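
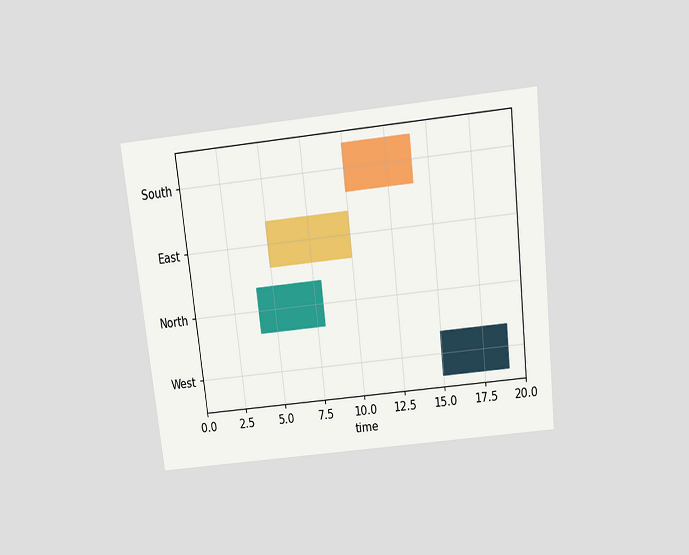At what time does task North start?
The chart is tilted about 6° counter-clockwise and viewed slightly from above. The North bar begins at t=4.

4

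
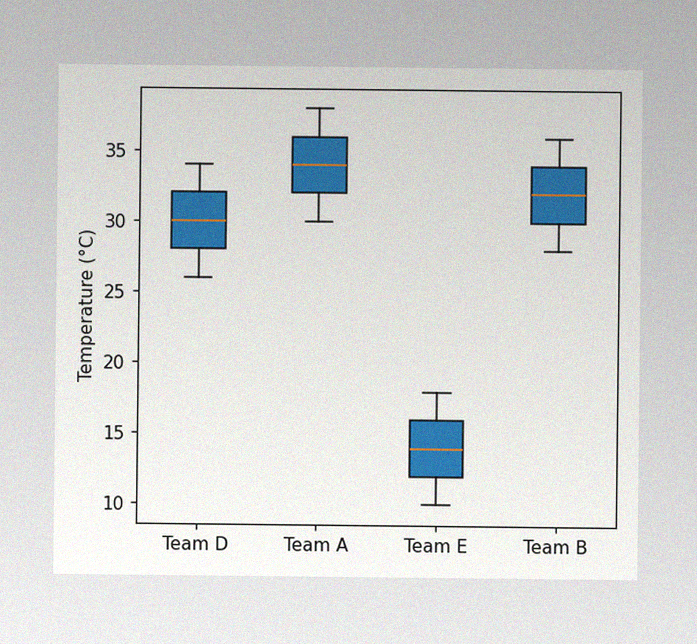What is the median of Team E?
The image has some photo noise and uneven lighting. The median line in the Team E box sits at 14°C.

14°C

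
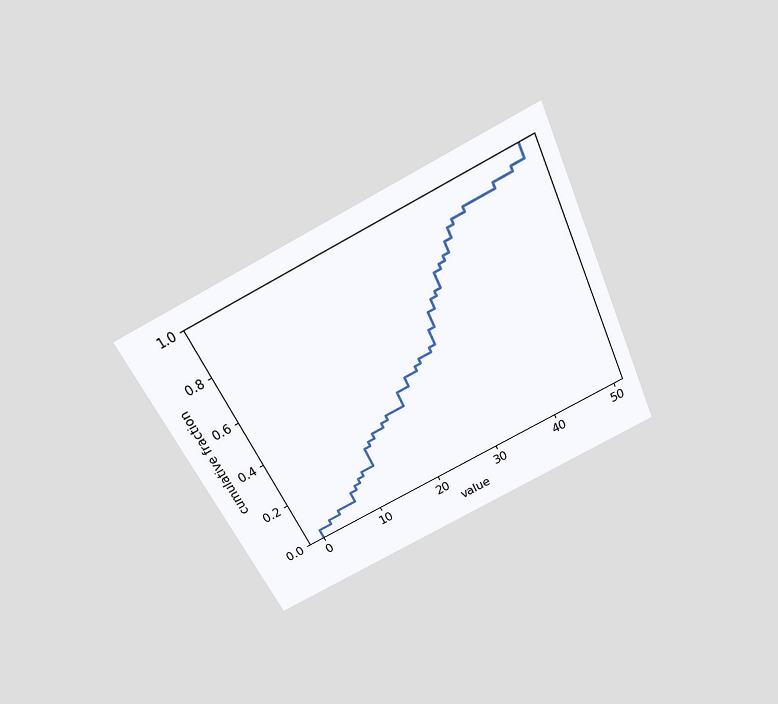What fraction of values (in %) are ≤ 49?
The chart is tilted about 26° counter-clockwise and viewed slightly from above. At x=49 the ECDF step is at 100%.

100%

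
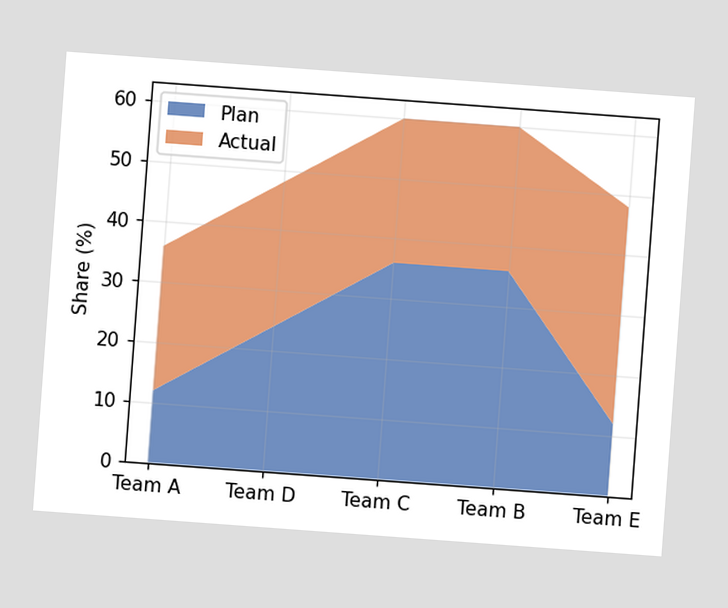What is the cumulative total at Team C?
60%

The chart is tilted about 4° clockwise. The stacked total at Team C reaches 60%.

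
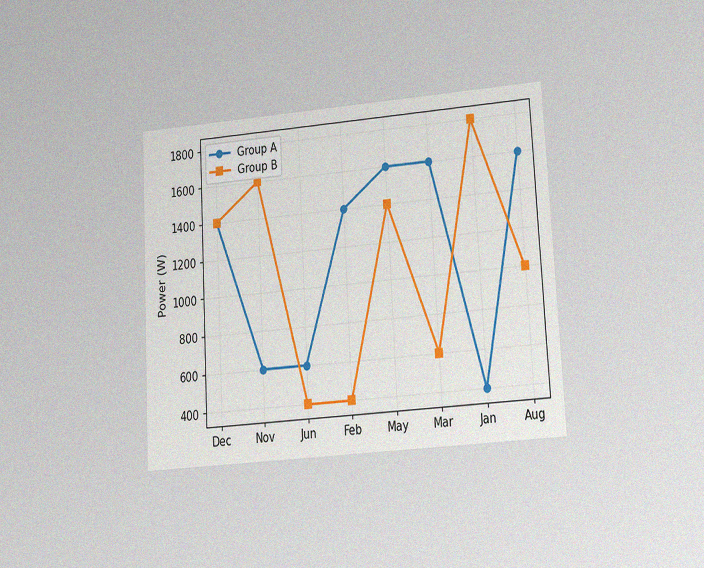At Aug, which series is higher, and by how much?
The chart is tilted about 3° counter-clockwise and viewed at a slight angle, with some photo noise. At Aug, Group A sits above the other line by 600W.

Group A, by 600W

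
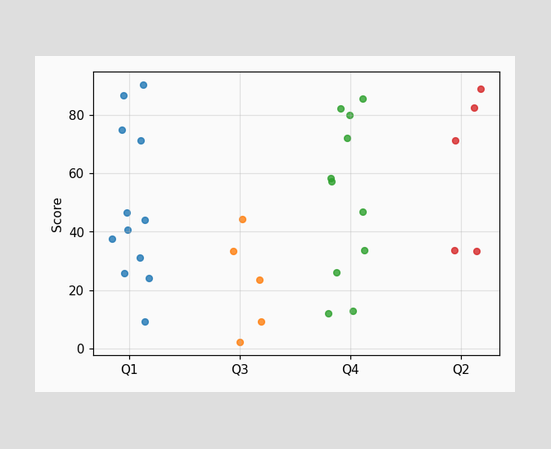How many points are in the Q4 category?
11

Counting the markers in the Q4 column gives 11.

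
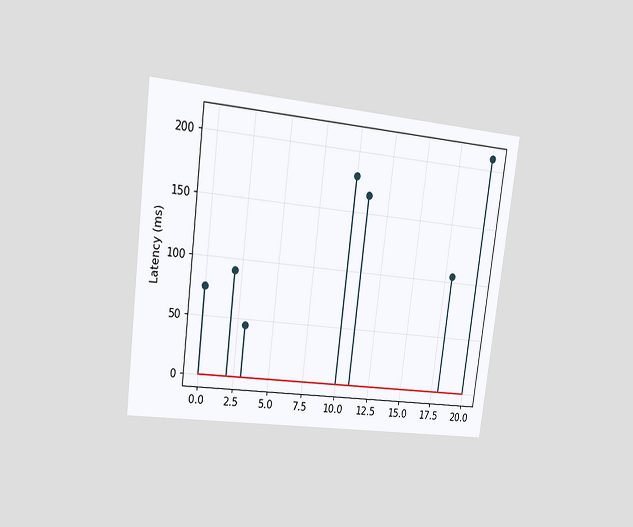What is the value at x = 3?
45ms

The chart is tilted about 7° clockwise and viewed at a slight angle. The stem at x=3 reaches 45ms.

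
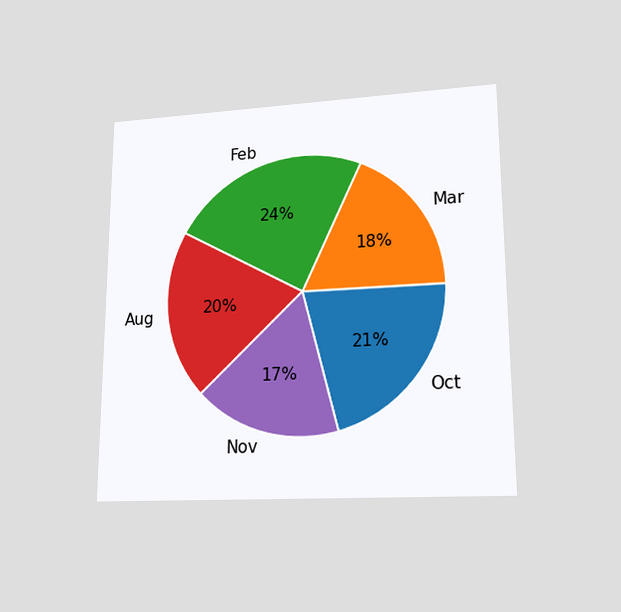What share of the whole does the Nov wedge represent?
17%

The chart is viewed at a slight angle. The Nov slice takes up 17% of the pie.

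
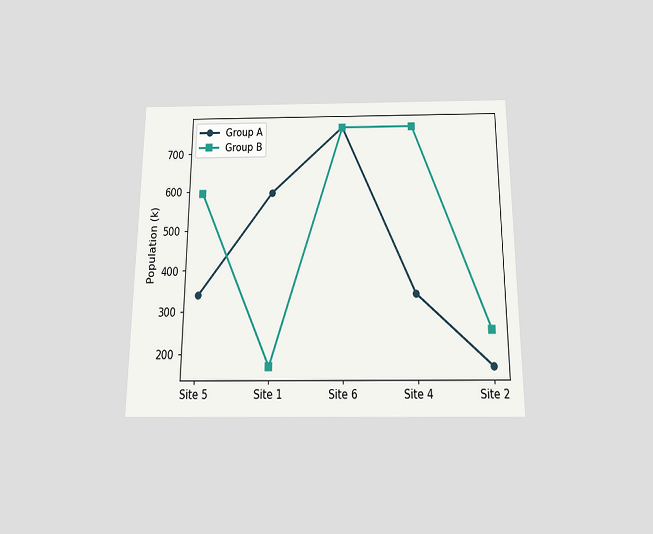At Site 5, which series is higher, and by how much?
The chart is viewed slightly from below. At Site 5, Group B sits above the other line by 255k.

Group B, by 255k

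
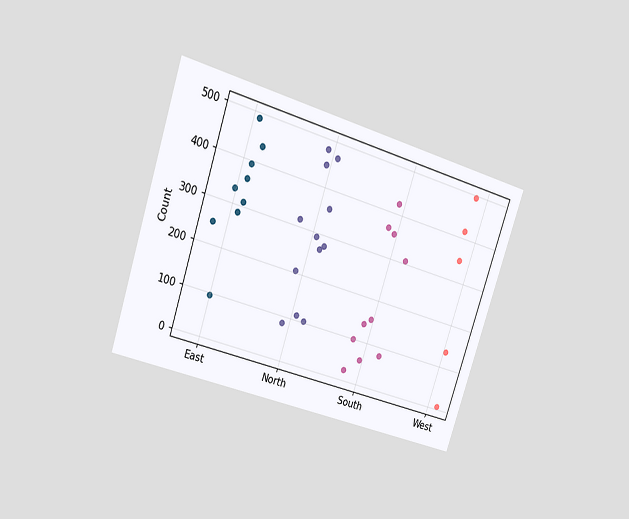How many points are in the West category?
The chart is tilted about 18° clockwise and viewed at a slight angle. Counting the markers in the West column gives 5.

5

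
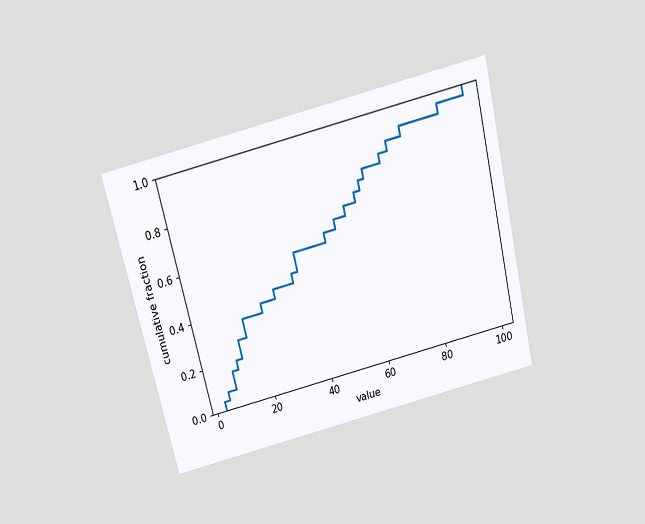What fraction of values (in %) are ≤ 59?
The chart is tilted about 14° counter-clockwise and viewed slightly from above. At x=59 the ECDF step is at 72%.

72%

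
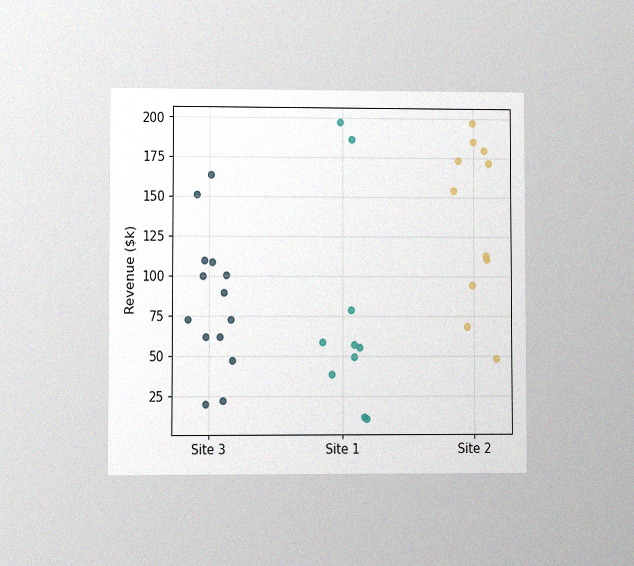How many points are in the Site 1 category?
10

The chart is viewed at a slight angle, with some photo noise. Counting the markers in the Site 1 column gives 10.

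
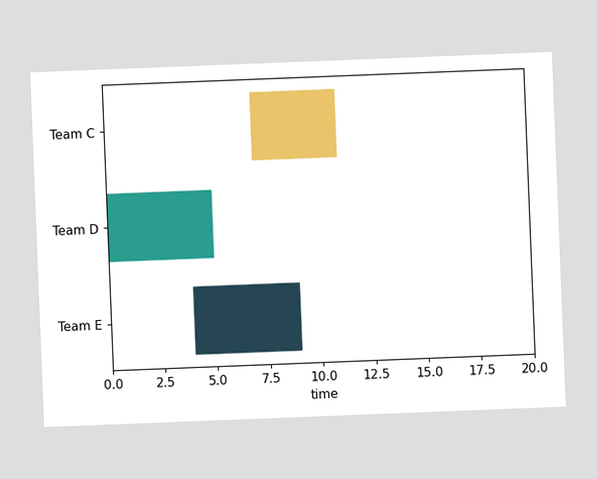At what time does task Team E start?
The chart is tilted about 2° counter-clockwise. The Team E bar begins at t=4.

4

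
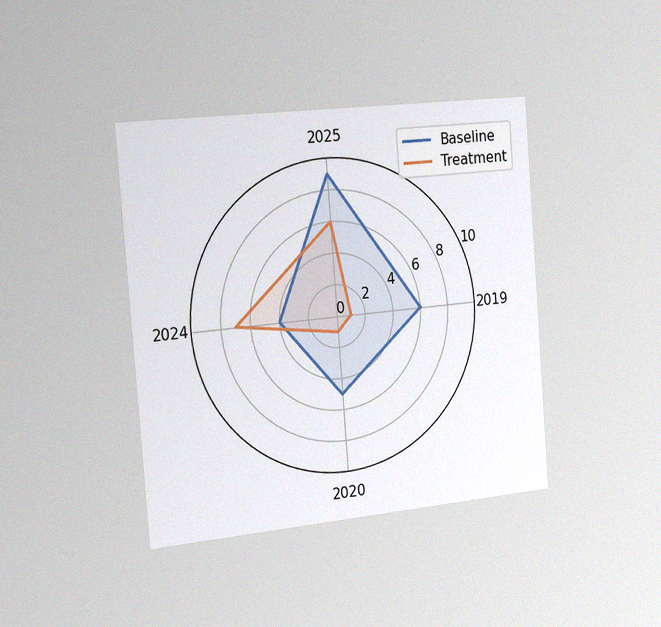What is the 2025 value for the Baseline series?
The chart is tilted about 4° counter-clockwise and viewed slightly from the left, with some photo noise. On the 2025 axis, Baseline reaches 9.

9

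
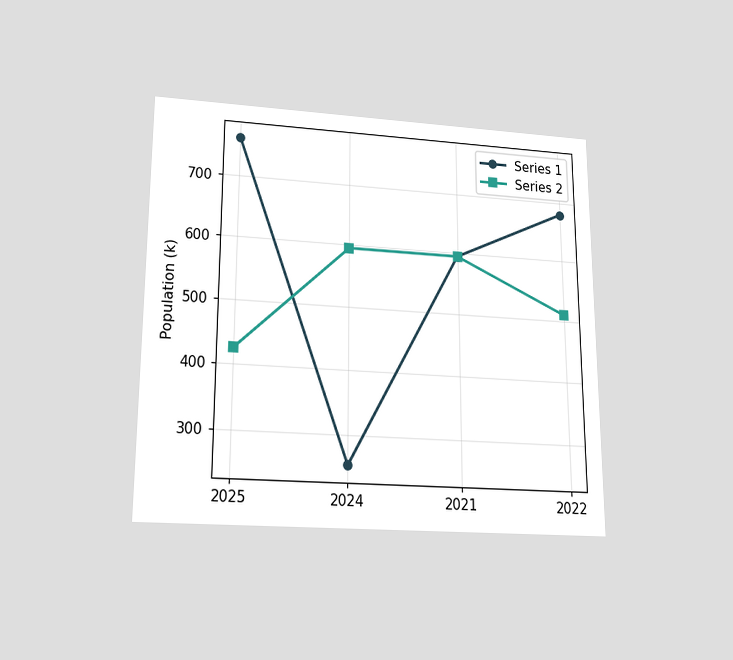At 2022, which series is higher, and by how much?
The chart is viewed slightly from below. At 2022, Series 1 sits above the other line by 170k.

Series 1, by 170k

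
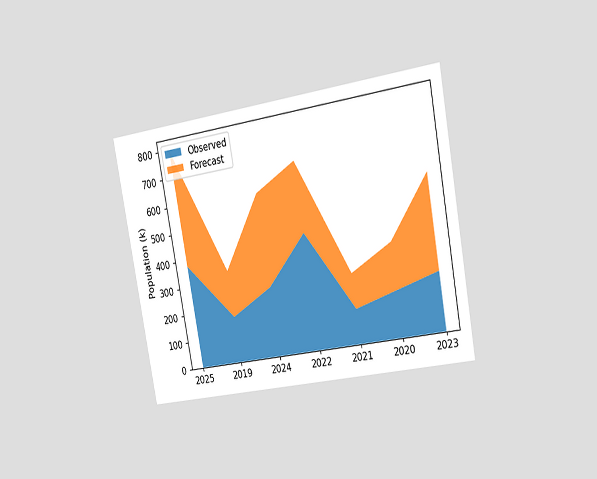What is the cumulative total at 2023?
546k

The chart is tilted about 10° counter-clockwise and viewed slightly from the right. The stacked total at 2023 reaches 546k.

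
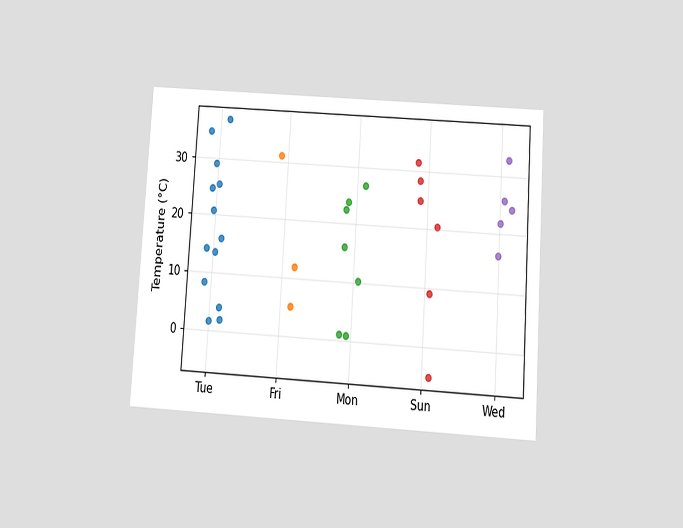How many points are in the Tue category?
13

The chart is tilted about 4° clockwise and viewed slightly from below. Counting the markers in the Tue column gives 13.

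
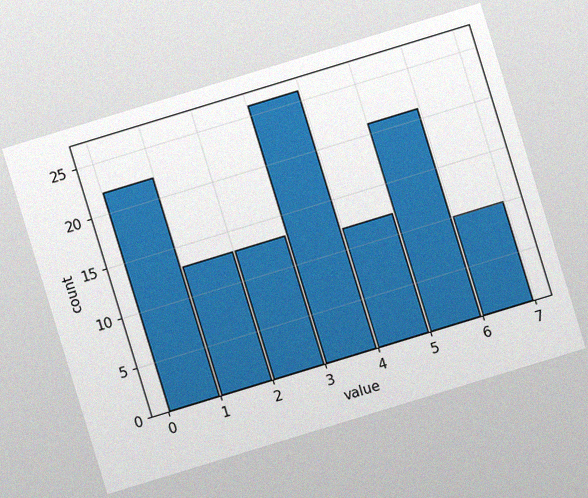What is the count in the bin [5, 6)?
21

The chart is tilted about 17° counter-clockwise, with some photo noise. The [5, 6) bin has height 21.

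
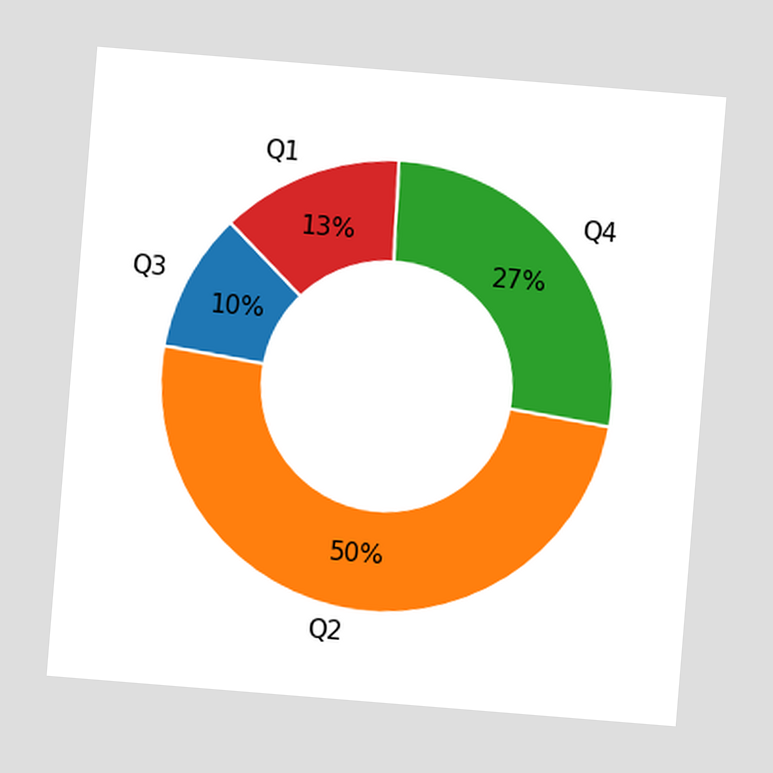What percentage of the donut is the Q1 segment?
13%

The chart is tilted about 5° clockwise. The Q1 segment takes up 13% of the ring.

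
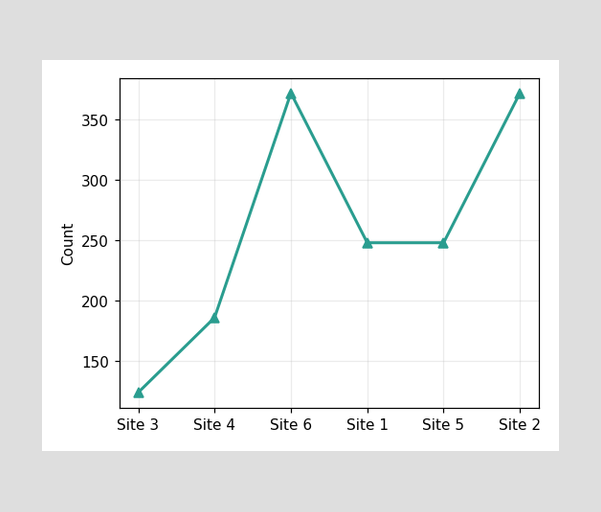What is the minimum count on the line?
The lowest point is at Site 3, and reading across to the y-axis gives 124.

124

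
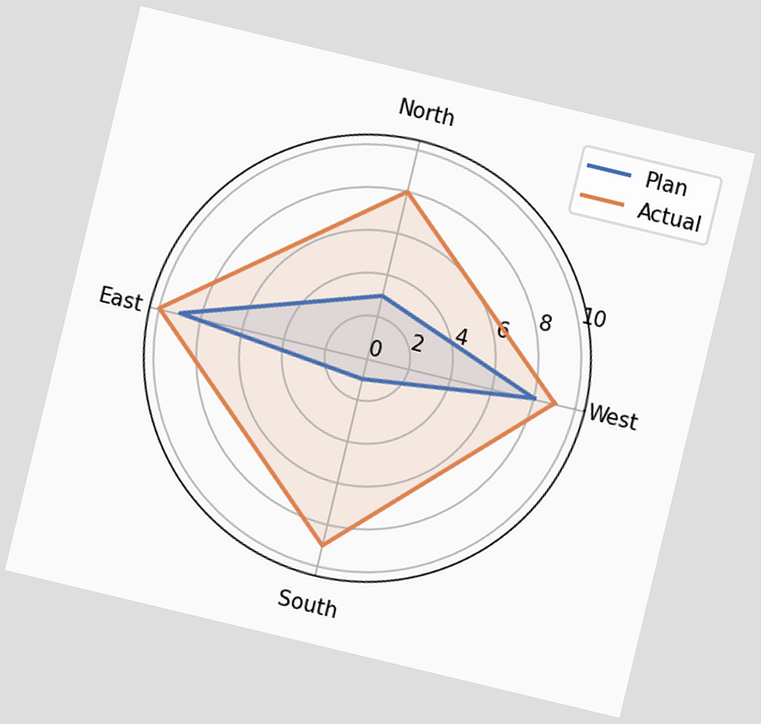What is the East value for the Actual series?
The chart is tilted about 14° clockwise. On the East axis, Actual reaches 10.

10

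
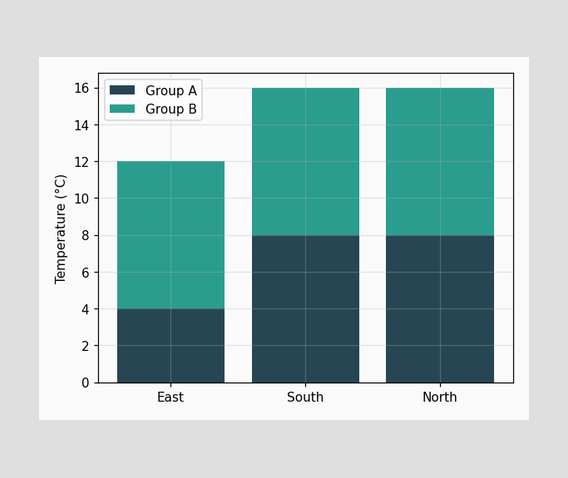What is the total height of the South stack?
The South stack's top reaches 16°C on the y-axis.

16°C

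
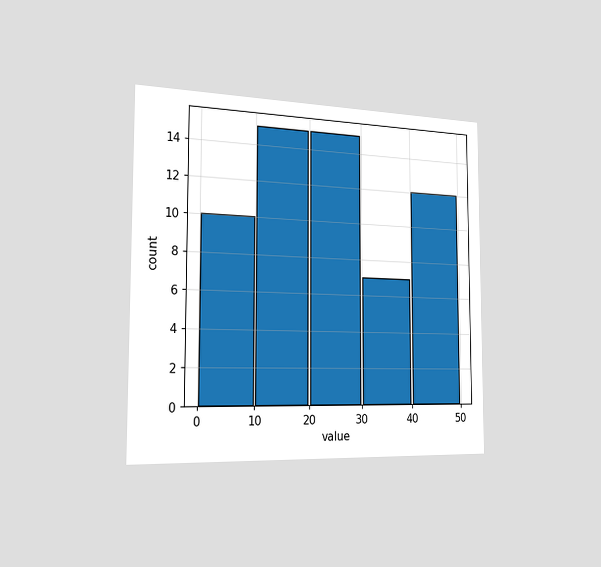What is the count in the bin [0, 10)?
The chart is viewed slightly from the left. The [0, 10) bin has height 10.

10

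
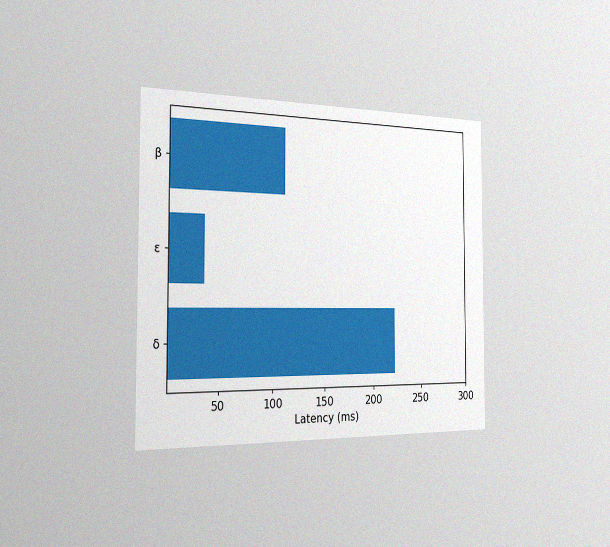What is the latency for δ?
222ms

The chart is viewed slightly from the left, with some photo noise. Reading along the chart's x-axis, the δ bar reaches 222ms.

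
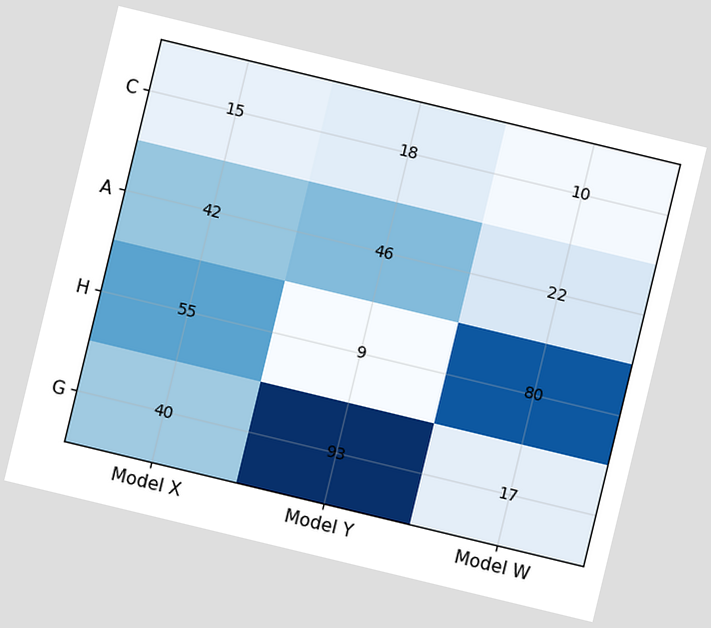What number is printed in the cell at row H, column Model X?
55

The chart is tilted about 14° clockwise. The (H, Model X) cell reads 55.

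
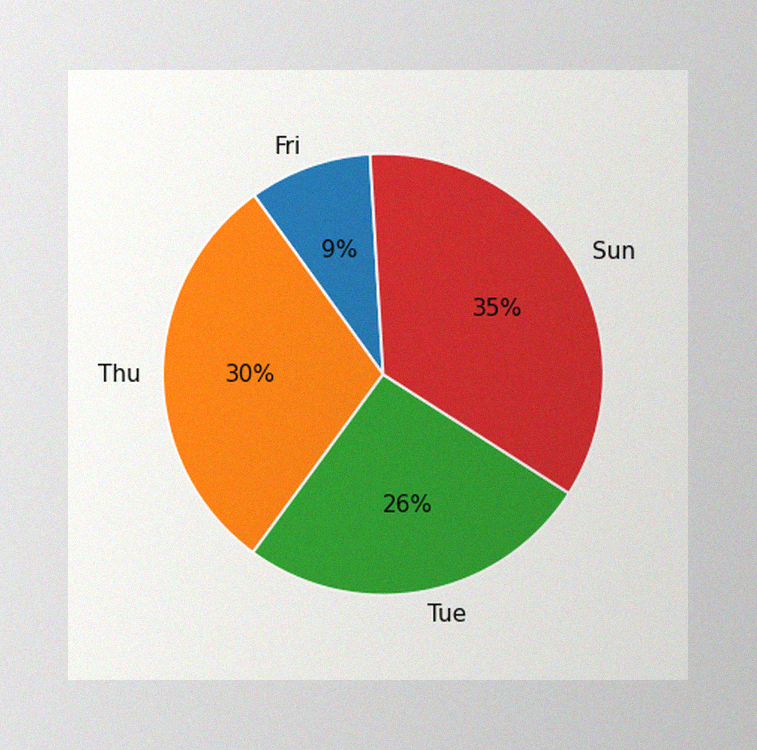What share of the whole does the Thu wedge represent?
30%

The image has some photo noise and uneven lighting. The Thu slice takes up 30% of the pie.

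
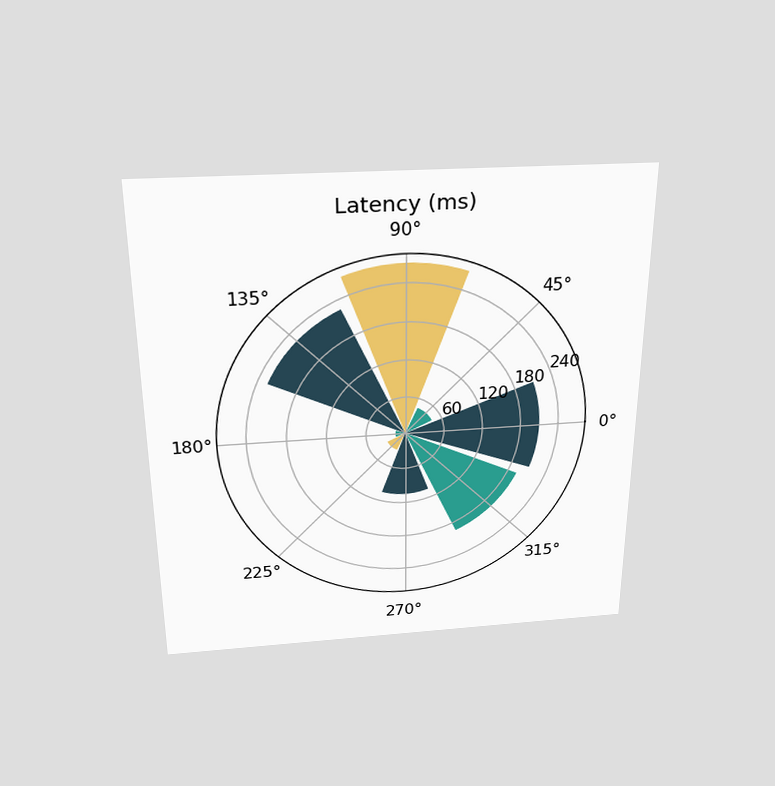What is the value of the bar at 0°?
210ms

The chart is viewed slightly from above. The bar at 0° reaches 210ms on the radial axis.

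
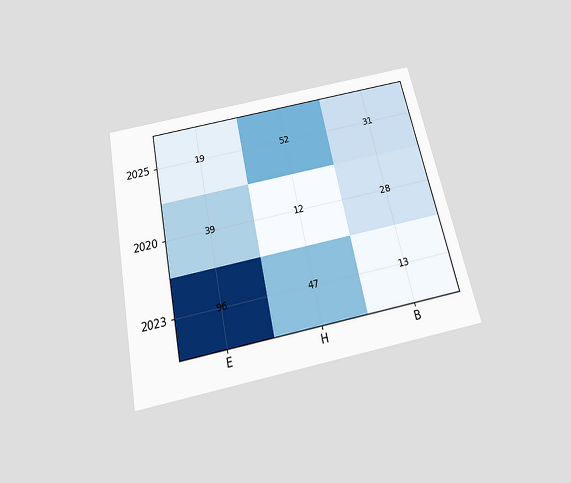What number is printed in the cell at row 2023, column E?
96

The chart is tilted about 12° counter-clockwise and viewed slightly from below. The (2023, E) cell reads 96.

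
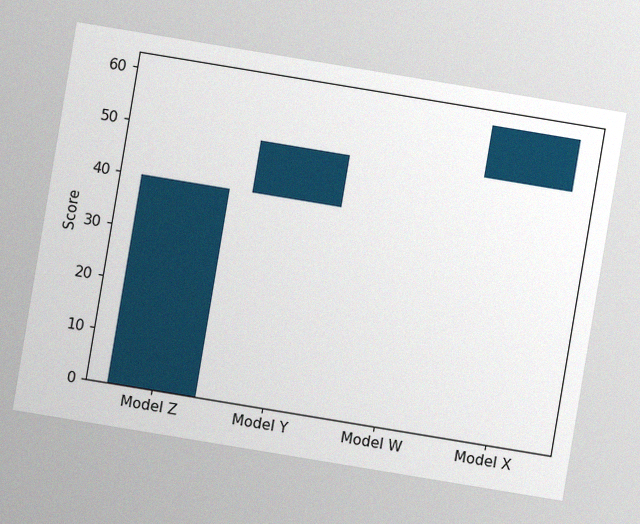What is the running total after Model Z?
The chart is tilted about 9° clockwise, with some photo noise. After Model Z the running total reaches 40.

40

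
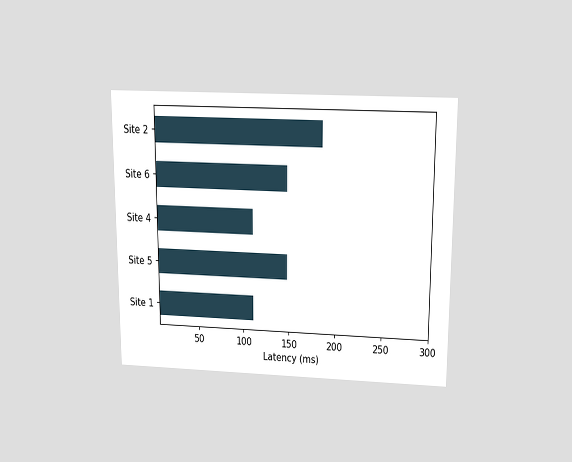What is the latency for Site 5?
The chart is viewed slightly from above. Reading along the chart's x-axis, the Site 5 bar reaches 148ms.

148ms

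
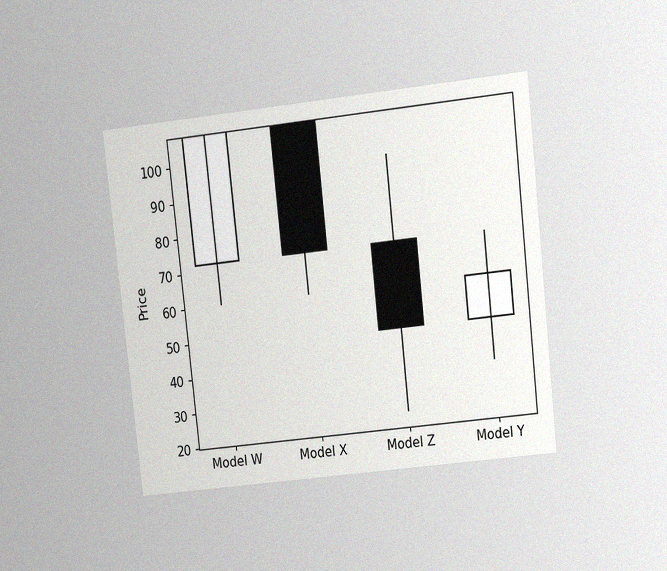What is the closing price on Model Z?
The chart is tilted about 6° counter-clockwise and viewed at a slight angle, with some photo noise. The Model Z candle closes at 48.

48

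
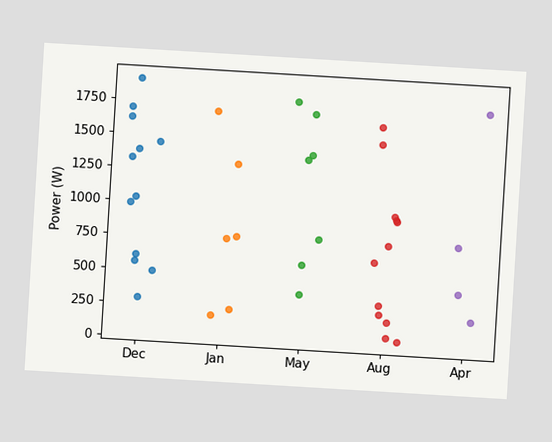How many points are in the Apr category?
4

The chart is tilted about 3° clockwise. Counting the markers in the Apr column gives 4.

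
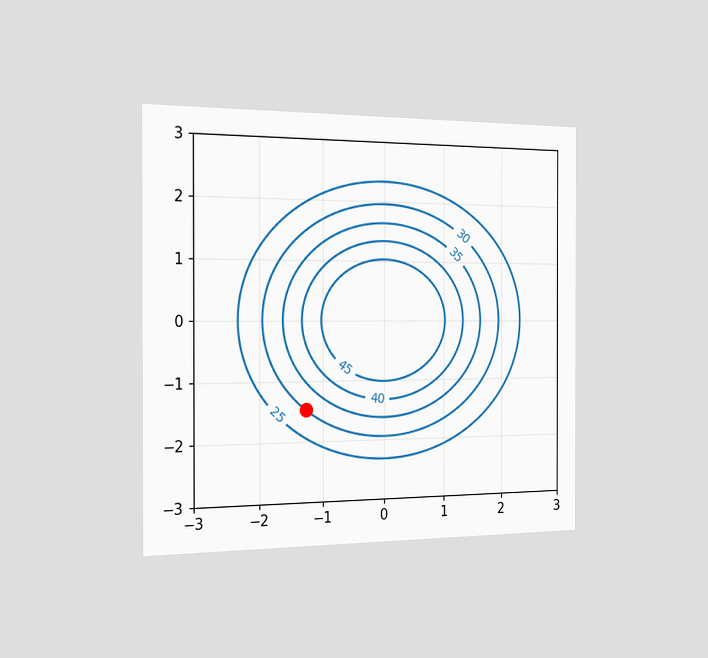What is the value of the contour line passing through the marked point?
30

The chart is viewed slightly from the left. The marked point sits on the contour labelled 30.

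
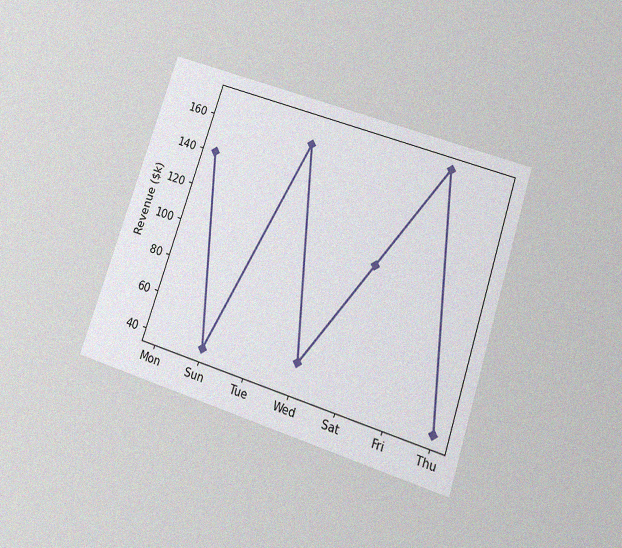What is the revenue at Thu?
The chart is tilted about 18° clockwise and viewed slightly from below, with some photo noise. At Thu, the line is at $40k.

$40k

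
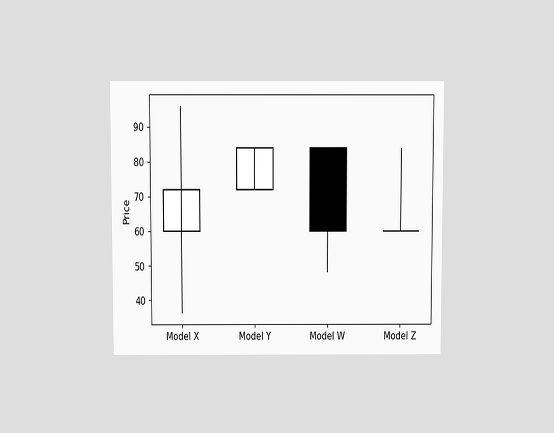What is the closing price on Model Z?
60

The chart is viewed slightly from above. The Model Z candle closes at 60.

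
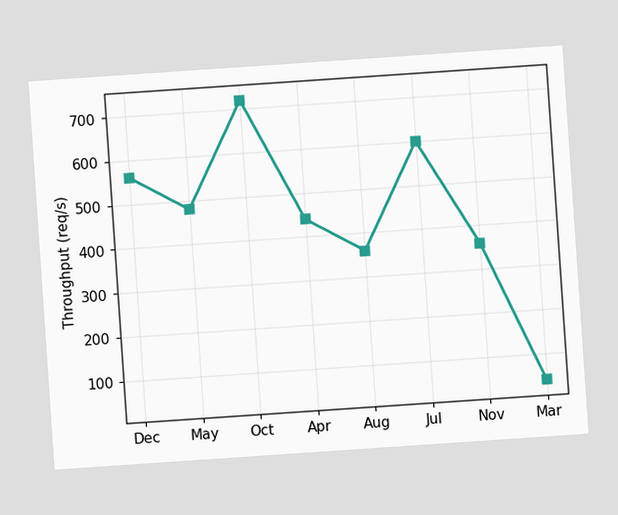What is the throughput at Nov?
The chart is tilted about 4° counter-clockwise. At Nov, the line is at 360req/s.

360req/s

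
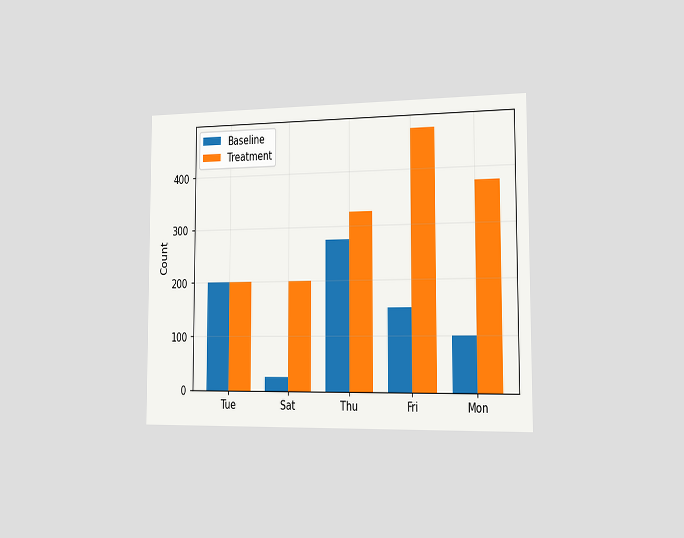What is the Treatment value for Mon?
375

The chart is viewed slightly from the right. The Treatment bar at Mon reaches 375 on the y-axis.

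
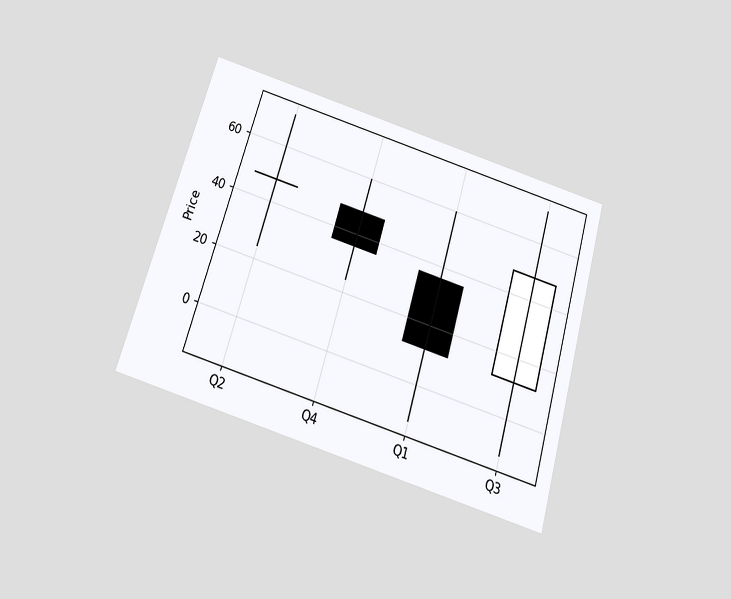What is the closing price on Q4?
The chart is tilted about 17° clockwise and viewed slightly from below. The Q4 candle closes at 36.

36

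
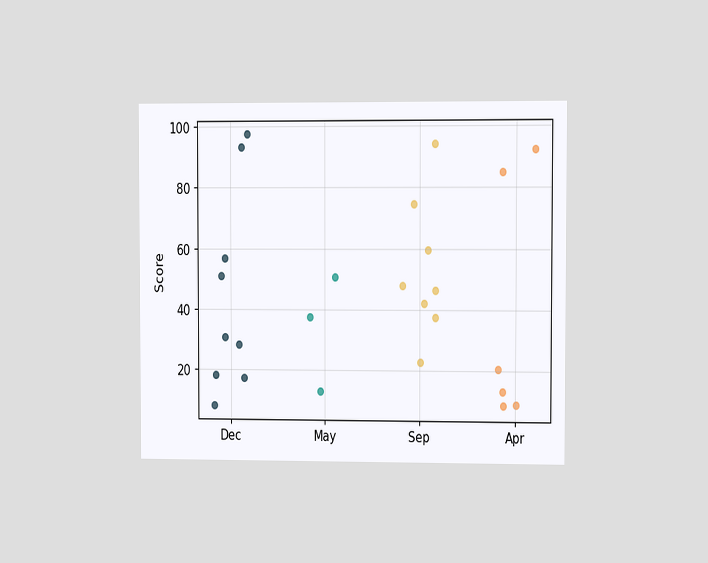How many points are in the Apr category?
6

The chart is viewed at a slight angle. Counting the markers in the Apr column gives 6.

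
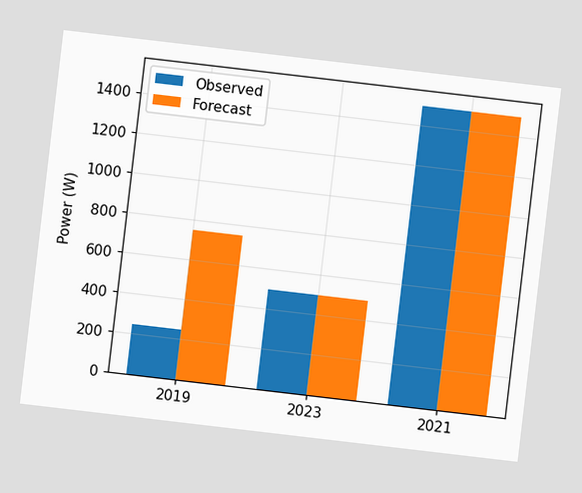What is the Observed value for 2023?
The chart is tilted about 7° clockwise. The Observed bar at 2023 reaches 500W on the y-axis.

500W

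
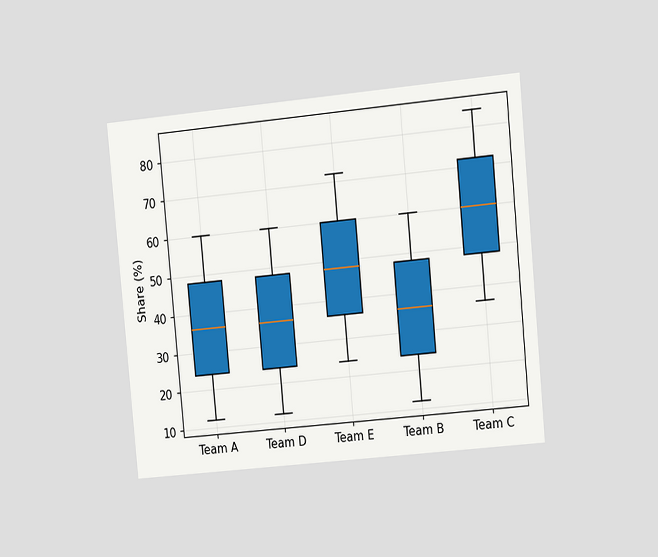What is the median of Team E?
The chart is tilted about 5° counter-clockwise and viewed at a slight angle. The median line in the Team E box sits at 48%.

48%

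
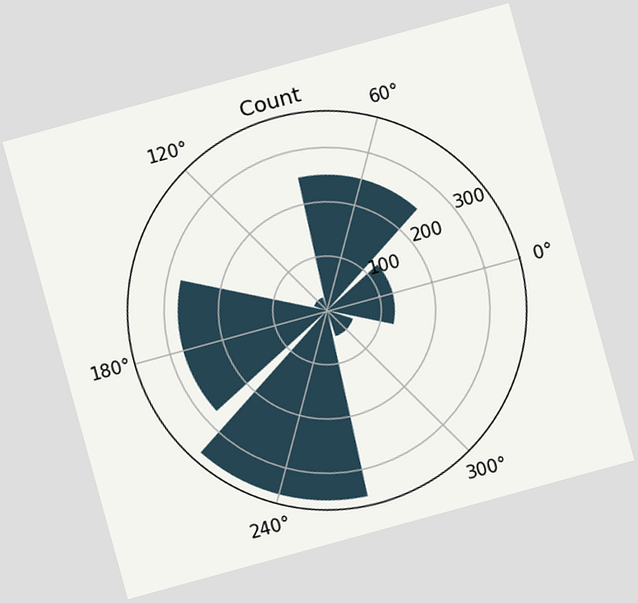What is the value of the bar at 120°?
25

The chart is tilted about 15° counter-clockwise. The bar at 120° reaches 25 on the radial axis.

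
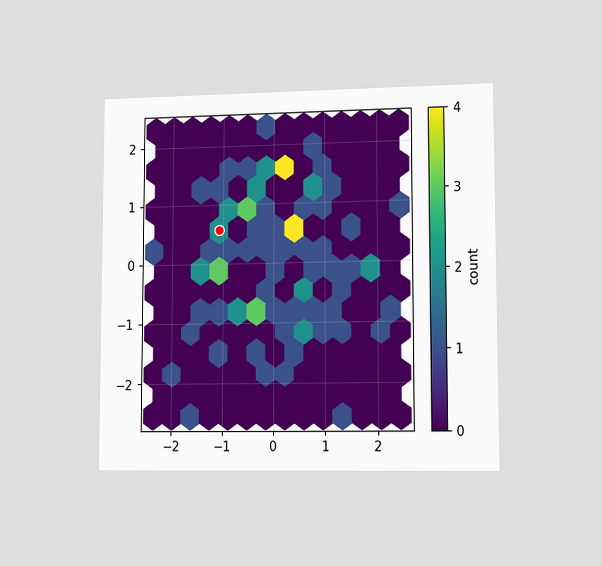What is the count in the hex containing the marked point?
The chart is viewed slightly from the right. The marked hex reads 2 on the colorbar.

2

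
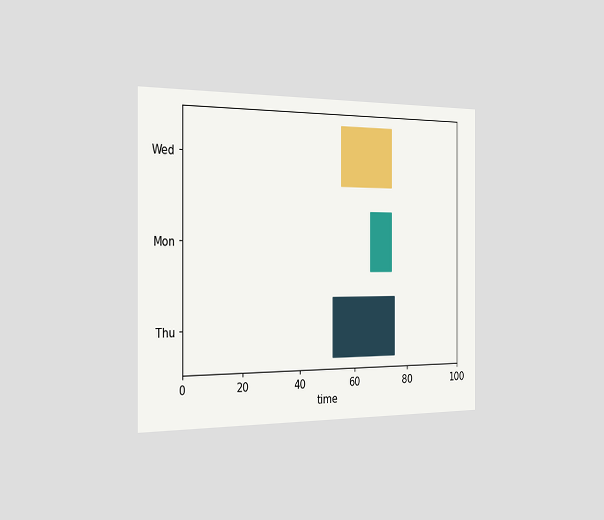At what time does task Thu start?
The chart is viewed slightly from the left. The Thu bar begins at t=52.

52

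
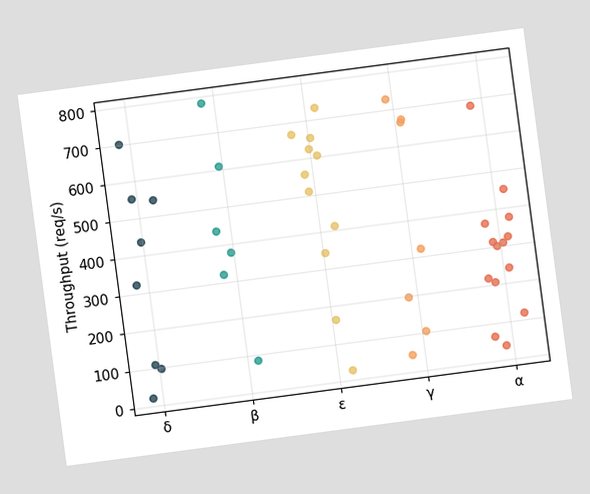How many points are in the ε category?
11

The chart is tilted about 8° counter-clockwise. Counting the markers in the ε column gives 11.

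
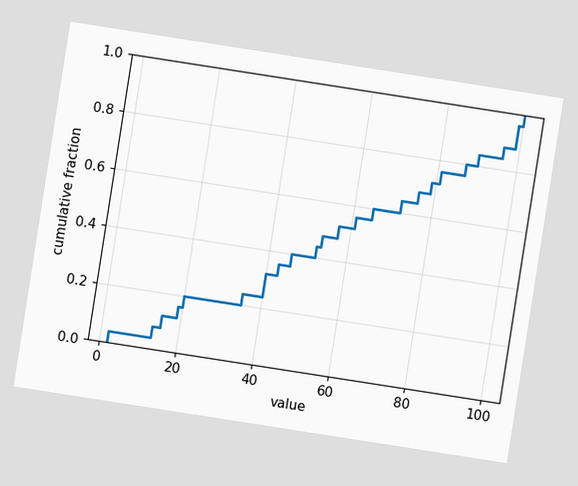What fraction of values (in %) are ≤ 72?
64%

The chart is tilted about 9° clockwise. At x=72 the ECDF step is at 64%.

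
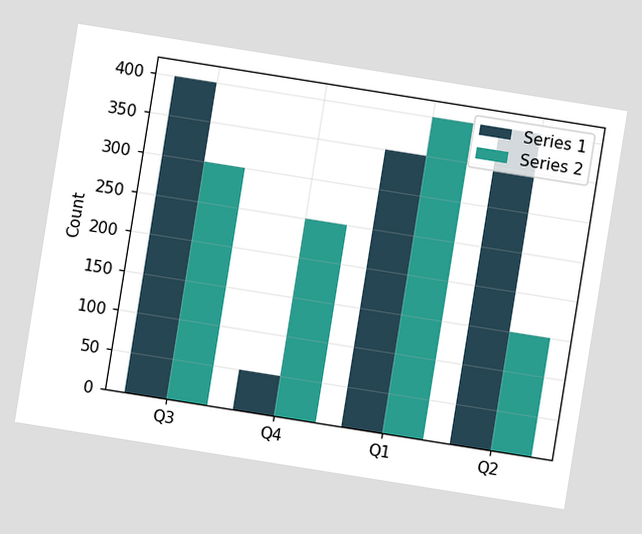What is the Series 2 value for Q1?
400

The chart is tilted about 9° clockwise. The Series 2 bar at Q1 reaches 400 on the y-axis.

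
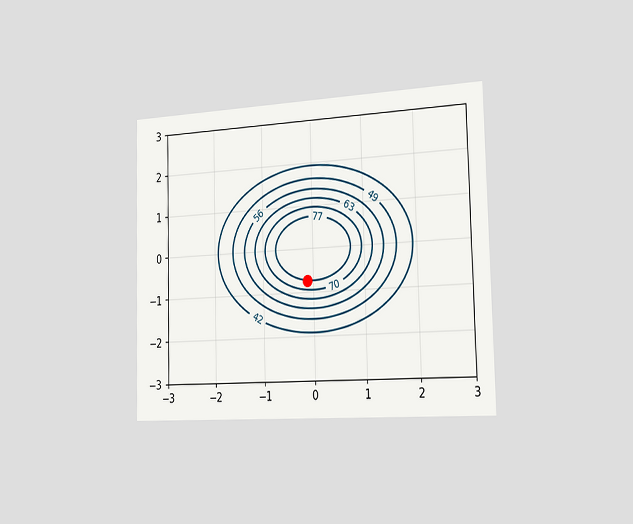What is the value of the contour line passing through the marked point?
77

The chart is viewed slightly from the right. The marked point sits on the contour labelled 77.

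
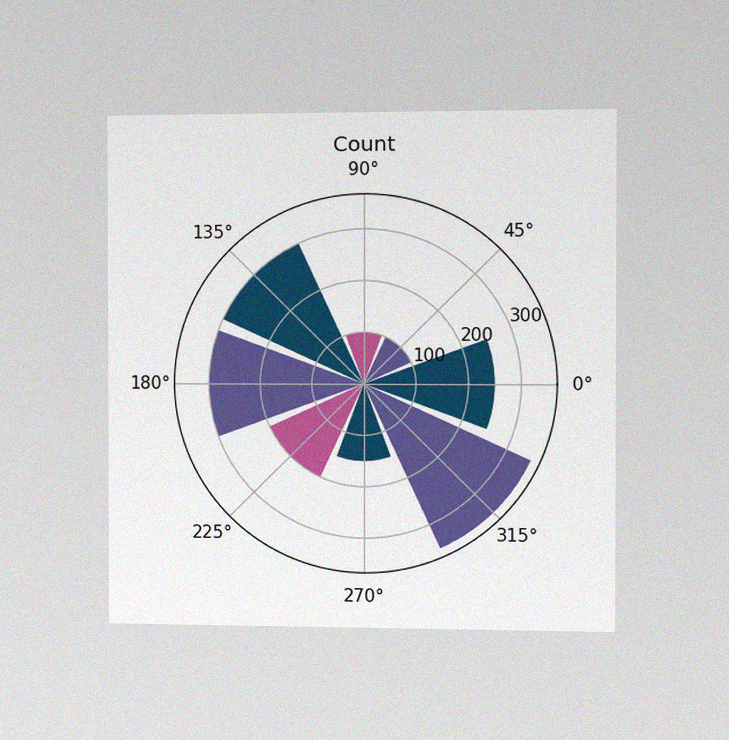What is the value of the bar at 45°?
100

The chart is viewed slightly from the right, with some photo noise. The bar at 45° reaches 100 on the radial axis.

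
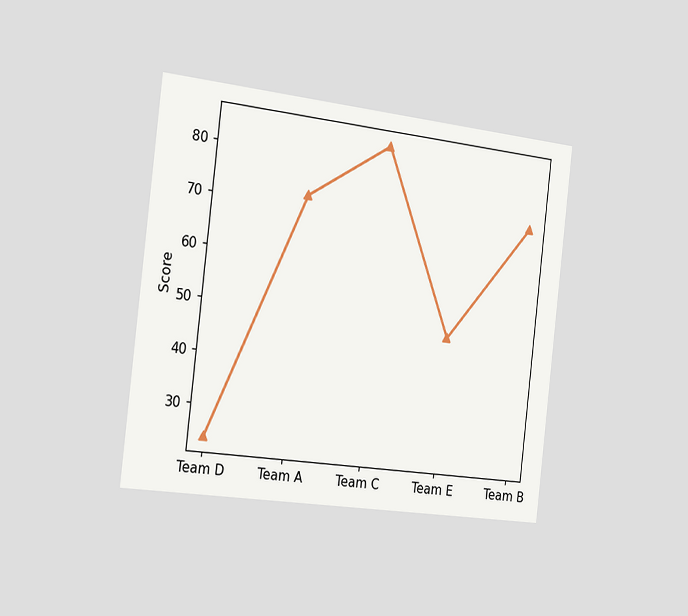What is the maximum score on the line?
The chart is tilted about 7° clockwise and viewed slightly from the left. The highest point is at Team C, and reading across to the y-axis gives 84.

84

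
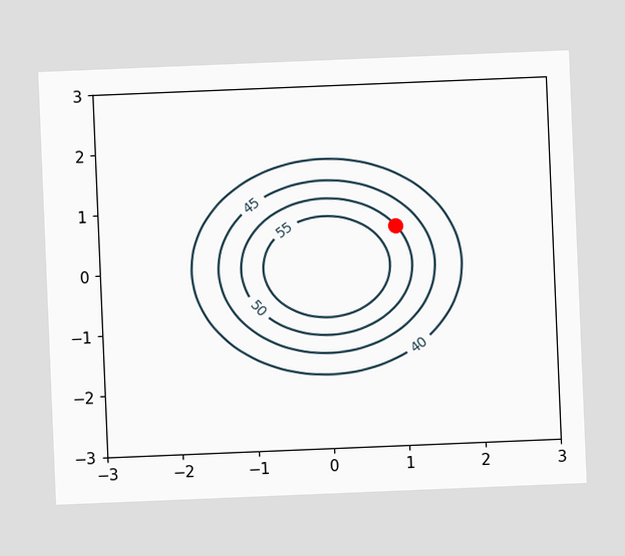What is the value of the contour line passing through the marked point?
50

The chart is tilted about 2° counter-clockwise. The marked point sits on the contour labelled 50.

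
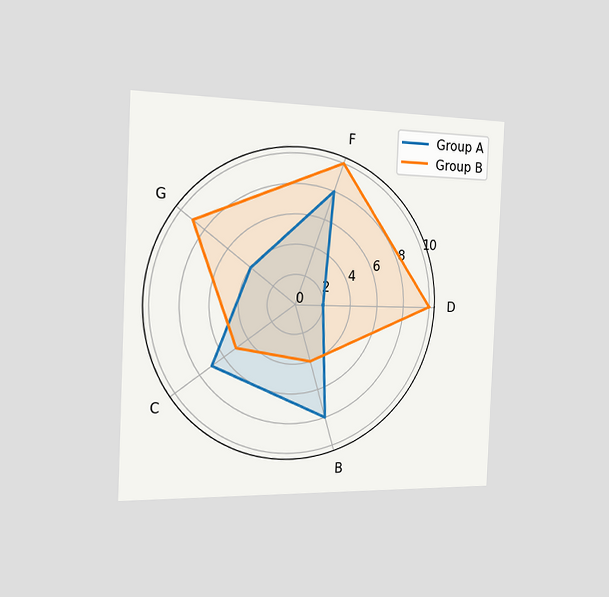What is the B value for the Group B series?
4

The chart is tilted about 3° clockwise and viewed slightly from the left. On the B axis, Group B reaches 4.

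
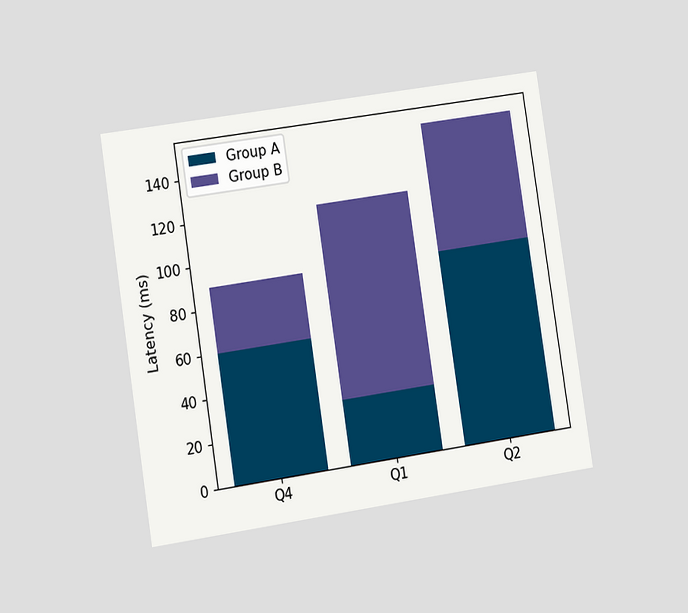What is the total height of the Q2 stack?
150ms

The chart is tilted about 9° counter-clockwise and viewed slightly from the left. The Q2 stack's top reaches 150ms on the y-axis.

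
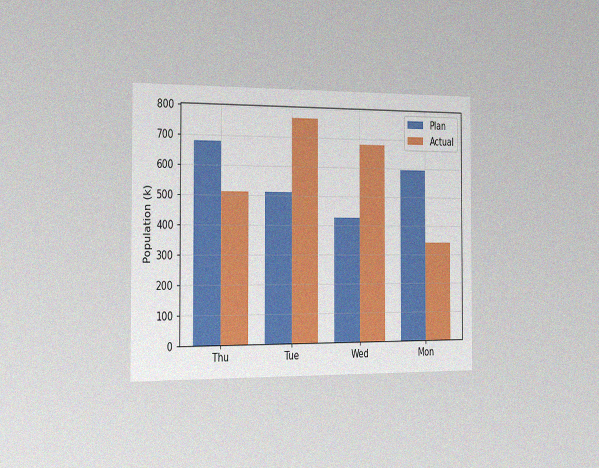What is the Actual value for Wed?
The chart is viewed slightly from the left, with some photo noise. The Actual bar at Wed reaches 680k on the y-axis.

680k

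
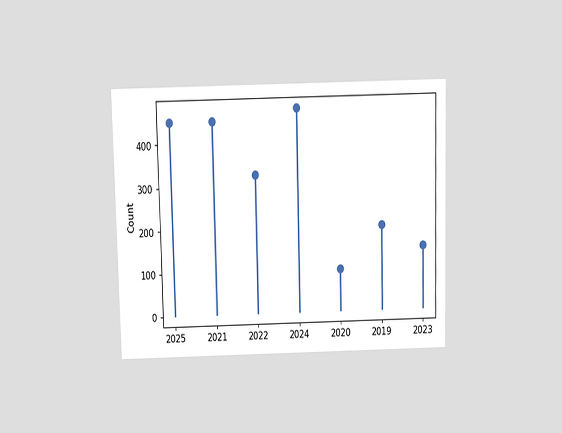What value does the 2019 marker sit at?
The chart is viewed slightly from above. The 2019 marker sits at 200.

200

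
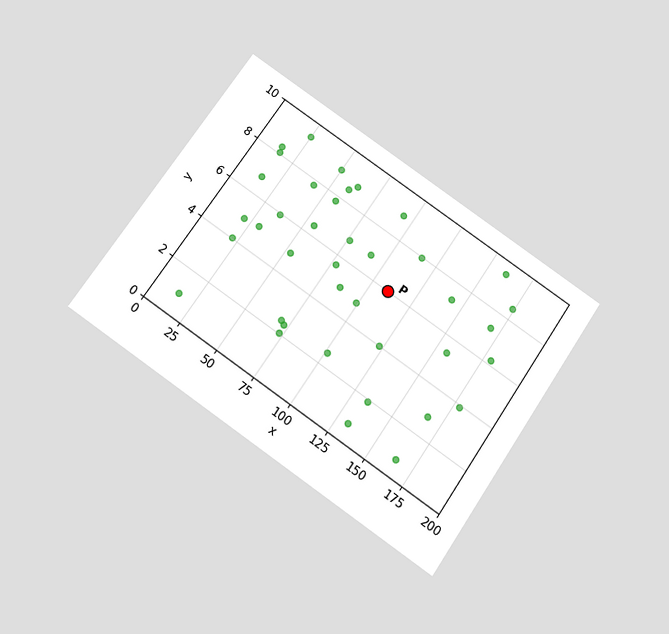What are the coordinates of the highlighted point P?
The chart is tilted about 34° clockwise and viewed slightly from below. Following the gridlines from P to each axis, P sits at (110, 6).

(110, 6)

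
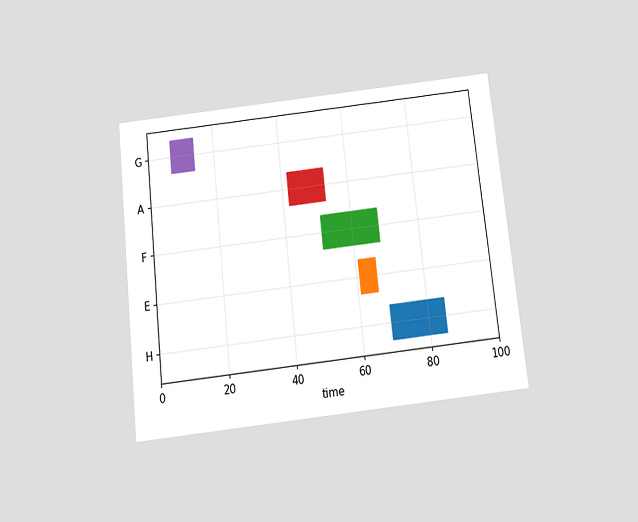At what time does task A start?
The chart is tilted about 6° counter-clockwise and viewed slightly from below. The A bar begins at t=42.

42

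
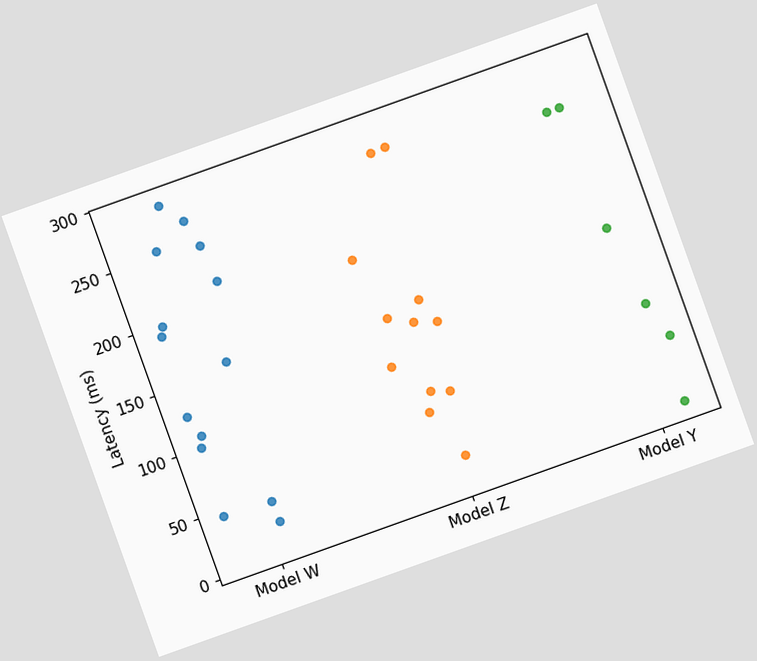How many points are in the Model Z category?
12

The chart is tilted about 20° counter-clockwise. Counting the markers in the Model Z column gives 12.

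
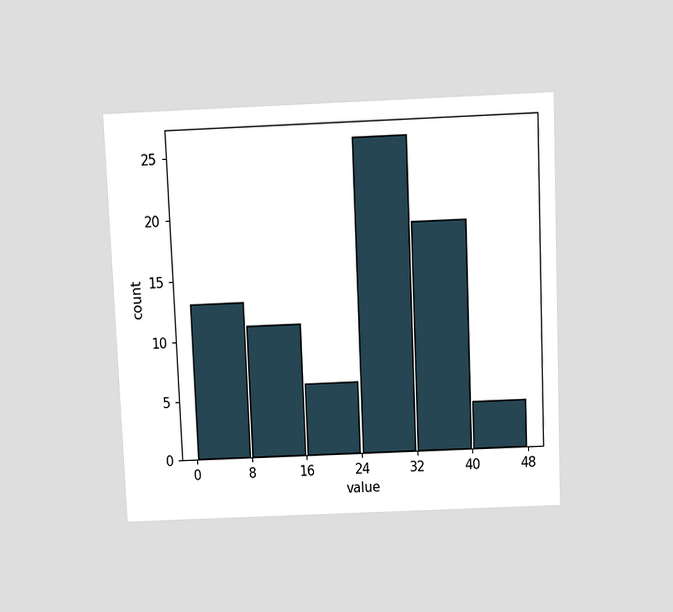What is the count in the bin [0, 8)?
The chart is tilted about 2° counter-clockwise and viewed slightly from above. The [0, 8) bin has height 13.

13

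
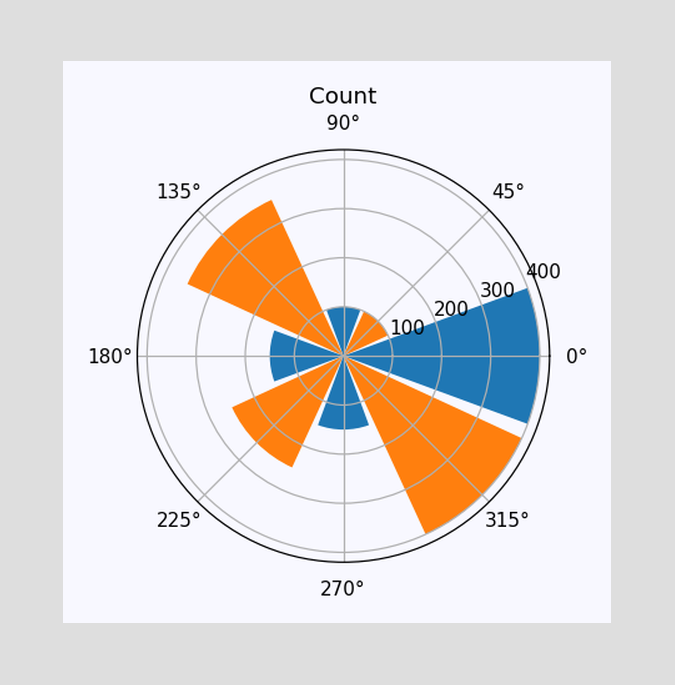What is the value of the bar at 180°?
The bar at 180° reaches 150 on the radial axis.

150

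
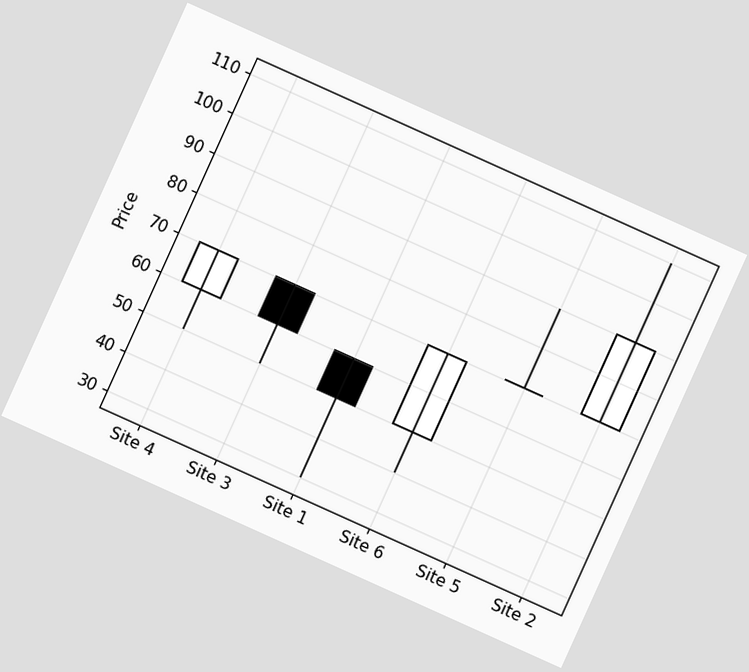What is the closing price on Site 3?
60

The chart is tilted about 24° clockwise. The Site 3 candle closes at 60.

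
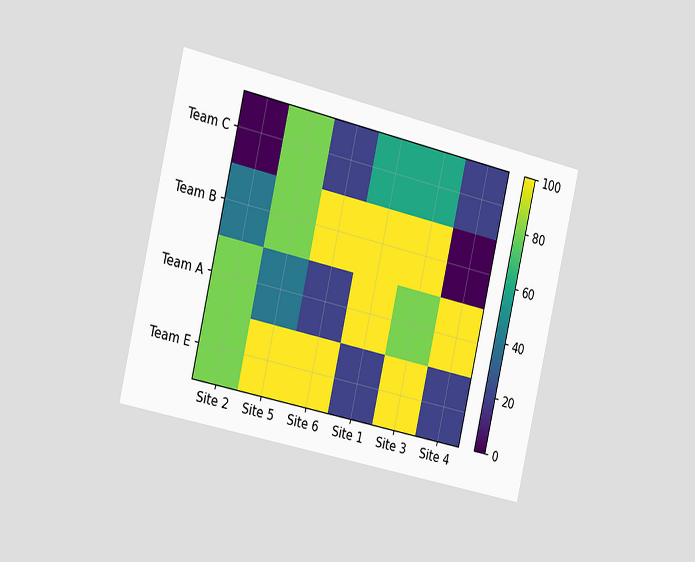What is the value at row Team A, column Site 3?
The chart is tilted about 13° clockwise and viewed slightly from the left. Matching cell (Team A, Site 3) against the colorbar gives 80.

80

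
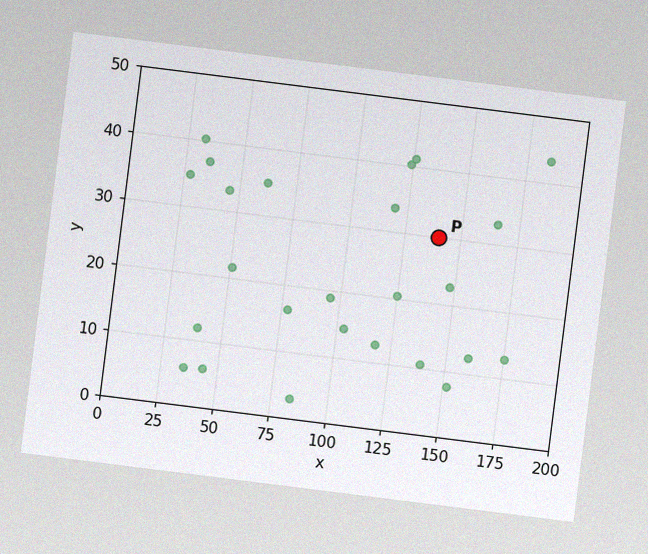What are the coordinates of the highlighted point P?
The chart is tilted about 7° clockwise, with some photo noise. Following the gridlines from P to each axis, P sits at (140, 30).

(140, 30)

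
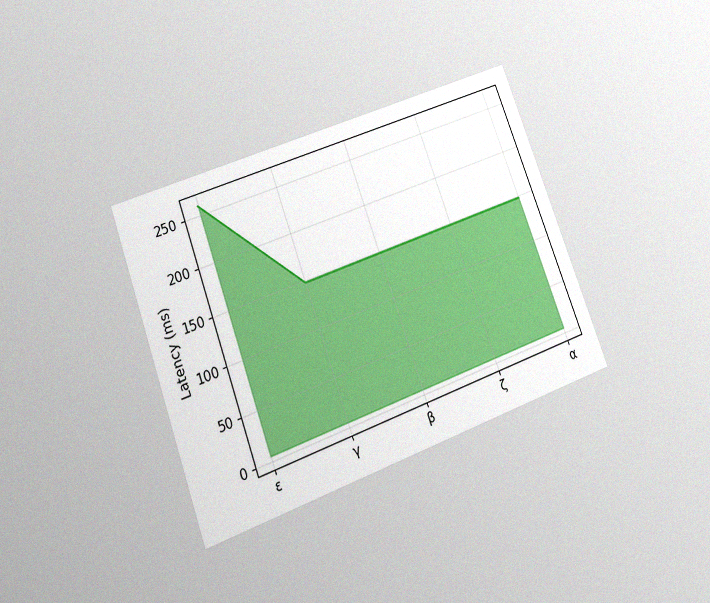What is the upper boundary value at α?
148ms

The chart is tilted about 20° counter-clockwise and viewed at a slight angle, with some photo noise. At α the upper boundary is at 148ms.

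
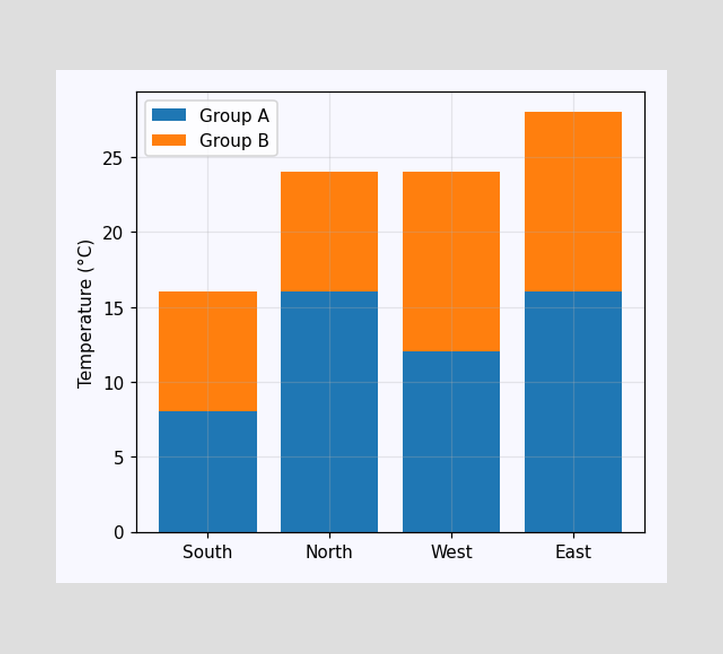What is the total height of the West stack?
The West stack's top reaches 24°C on the y-axis.

24°C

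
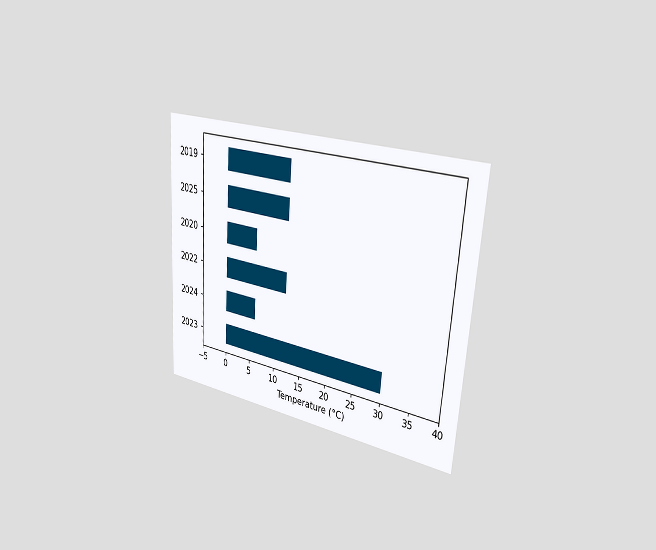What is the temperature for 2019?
The chart is tilted about 4° clockwise and viewed slightly from the right. Reading along the chart's x-axis, the 2019 bar reaches 12°C.

12°C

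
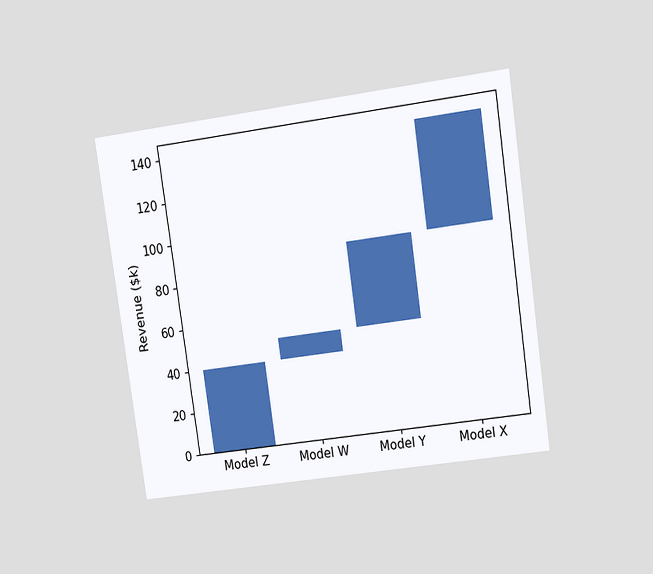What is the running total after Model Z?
$40k

The chart is tilted about 8° counter-clockwise and viewed at a slight angle. After Model Z the running total reaches $40k.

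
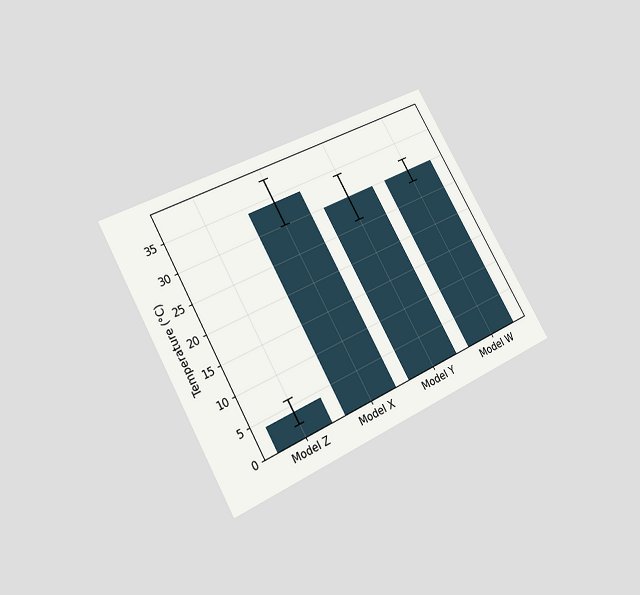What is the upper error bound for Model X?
The chart is tilted about 29° counter-clockwise and viewed at a slight angle. The Model X bar's upper whisker reaches 38°C.

38°C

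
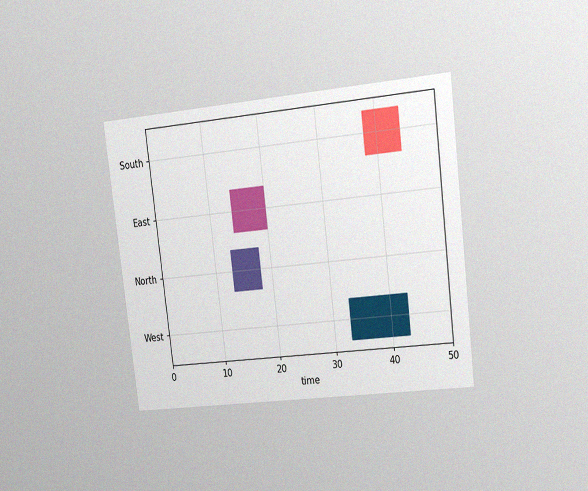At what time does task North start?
The chart is tilted about 7° counter-clockwise and viewed slightly from the right, with some photo noise. The North bar begins at t=13.

13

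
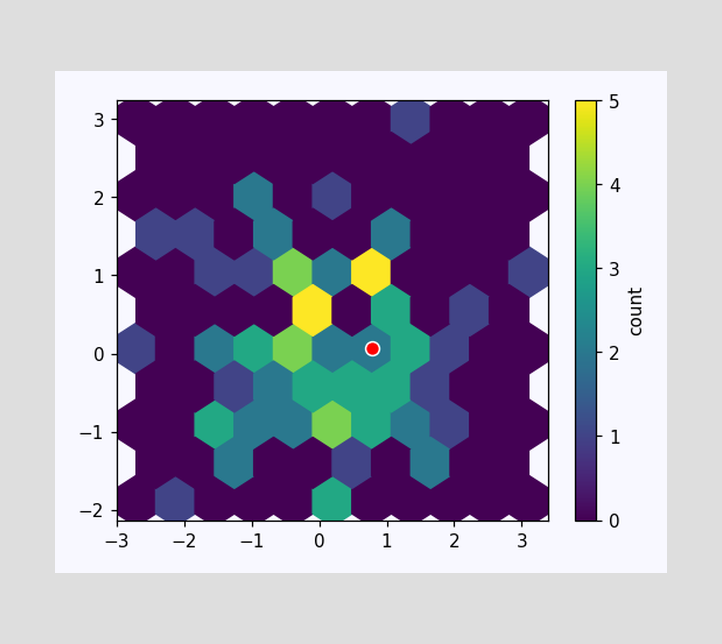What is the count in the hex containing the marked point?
2

The marked hex reads 2 on the colorbar.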